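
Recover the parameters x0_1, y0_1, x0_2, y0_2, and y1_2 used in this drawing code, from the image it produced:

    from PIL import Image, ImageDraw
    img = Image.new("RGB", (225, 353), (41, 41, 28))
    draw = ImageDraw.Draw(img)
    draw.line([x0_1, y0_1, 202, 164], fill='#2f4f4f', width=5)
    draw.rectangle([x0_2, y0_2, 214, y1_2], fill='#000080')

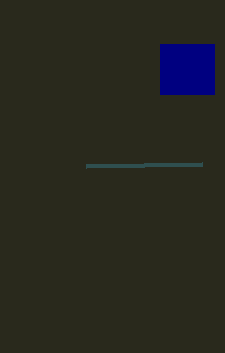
x0_1 = 86; y0_1 = 166; x0_2 = 160; y0_2 = 44; y1_2 = 94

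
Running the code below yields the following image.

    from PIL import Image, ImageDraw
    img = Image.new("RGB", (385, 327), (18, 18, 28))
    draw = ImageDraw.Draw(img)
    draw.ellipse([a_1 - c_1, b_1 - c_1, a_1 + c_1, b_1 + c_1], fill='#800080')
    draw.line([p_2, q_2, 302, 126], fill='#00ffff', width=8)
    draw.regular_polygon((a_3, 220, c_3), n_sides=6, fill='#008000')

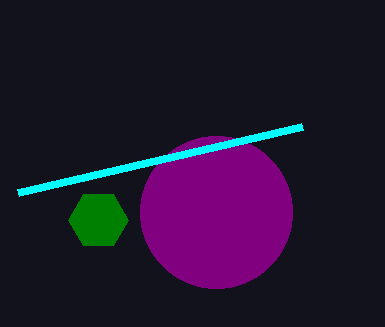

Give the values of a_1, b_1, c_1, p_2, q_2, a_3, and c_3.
a_1 = 216, b_1 = 212, c_1 = 76, p_2 = 18, q_2 = 192, a_3 = 98, c_3 = 30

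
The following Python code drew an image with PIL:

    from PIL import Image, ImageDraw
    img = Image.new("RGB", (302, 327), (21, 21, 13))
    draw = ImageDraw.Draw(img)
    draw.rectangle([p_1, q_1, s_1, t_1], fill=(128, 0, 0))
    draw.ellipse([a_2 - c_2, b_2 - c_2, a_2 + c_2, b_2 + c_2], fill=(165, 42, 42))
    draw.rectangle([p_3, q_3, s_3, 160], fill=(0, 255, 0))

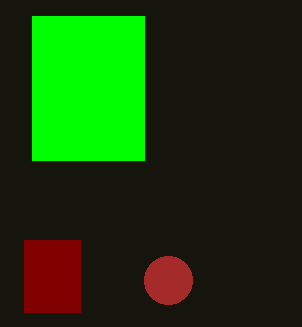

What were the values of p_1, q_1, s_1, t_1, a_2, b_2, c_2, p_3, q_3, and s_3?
p_1 = 24
q_1 = 240
s_1 = 80
t_1 = 312
a_2 = 168
b_2 = 280
c_2 = 24
p_3 = 32
q_3 = 16
s_3 = 144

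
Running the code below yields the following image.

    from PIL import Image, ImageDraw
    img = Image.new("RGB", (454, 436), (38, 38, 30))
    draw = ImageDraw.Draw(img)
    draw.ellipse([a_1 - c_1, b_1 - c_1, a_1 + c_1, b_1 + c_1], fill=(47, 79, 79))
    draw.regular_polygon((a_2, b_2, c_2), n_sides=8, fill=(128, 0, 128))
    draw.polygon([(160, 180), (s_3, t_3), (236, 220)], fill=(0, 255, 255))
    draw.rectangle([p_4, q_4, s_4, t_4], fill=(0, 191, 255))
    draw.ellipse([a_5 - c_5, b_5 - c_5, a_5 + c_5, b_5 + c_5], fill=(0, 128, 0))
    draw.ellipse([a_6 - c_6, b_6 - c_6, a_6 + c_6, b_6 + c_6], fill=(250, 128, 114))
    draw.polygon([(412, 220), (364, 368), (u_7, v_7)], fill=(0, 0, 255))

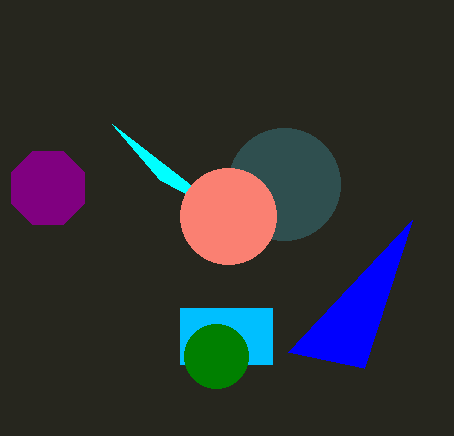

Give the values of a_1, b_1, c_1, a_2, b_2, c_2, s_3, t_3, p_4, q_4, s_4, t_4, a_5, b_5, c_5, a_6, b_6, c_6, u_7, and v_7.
a_1 = 284
b_1 = 184
c_1 = 56
a_2 = 48
b_2 = 188
c_2 = 40
s_3 = 112
t_3 = 124
p_4 = 180
q_4 = 308
s_4 = 272
t_4 = 364
a_5 = 216
b_5 = 356
c_5 = 32
a_6 = 228
b_6 = 216
c_6 = 48
u_7 = 288
v_7 = 352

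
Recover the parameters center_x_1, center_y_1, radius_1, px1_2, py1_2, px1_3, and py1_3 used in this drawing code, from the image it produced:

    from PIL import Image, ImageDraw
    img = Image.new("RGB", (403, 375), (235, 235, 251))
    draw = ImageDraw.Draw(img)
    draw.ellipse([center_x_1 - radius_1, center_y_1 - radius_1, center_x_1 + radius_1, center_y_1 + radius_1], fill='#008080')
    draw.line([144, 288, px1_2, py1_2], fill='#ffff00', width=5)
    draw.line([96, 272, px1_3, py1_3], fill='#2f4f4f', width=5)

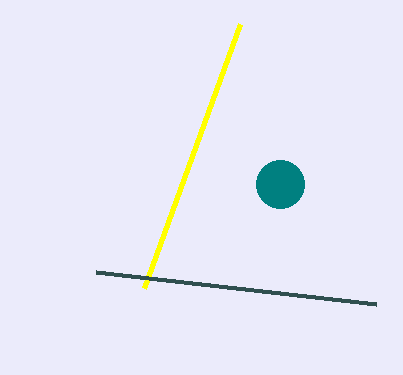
center_x_1 = 280
center_y_1 = 184
radius_1 = 24
px1_2 = 240
py1_2 = 24
px1_3 = 376
py1_3 = 304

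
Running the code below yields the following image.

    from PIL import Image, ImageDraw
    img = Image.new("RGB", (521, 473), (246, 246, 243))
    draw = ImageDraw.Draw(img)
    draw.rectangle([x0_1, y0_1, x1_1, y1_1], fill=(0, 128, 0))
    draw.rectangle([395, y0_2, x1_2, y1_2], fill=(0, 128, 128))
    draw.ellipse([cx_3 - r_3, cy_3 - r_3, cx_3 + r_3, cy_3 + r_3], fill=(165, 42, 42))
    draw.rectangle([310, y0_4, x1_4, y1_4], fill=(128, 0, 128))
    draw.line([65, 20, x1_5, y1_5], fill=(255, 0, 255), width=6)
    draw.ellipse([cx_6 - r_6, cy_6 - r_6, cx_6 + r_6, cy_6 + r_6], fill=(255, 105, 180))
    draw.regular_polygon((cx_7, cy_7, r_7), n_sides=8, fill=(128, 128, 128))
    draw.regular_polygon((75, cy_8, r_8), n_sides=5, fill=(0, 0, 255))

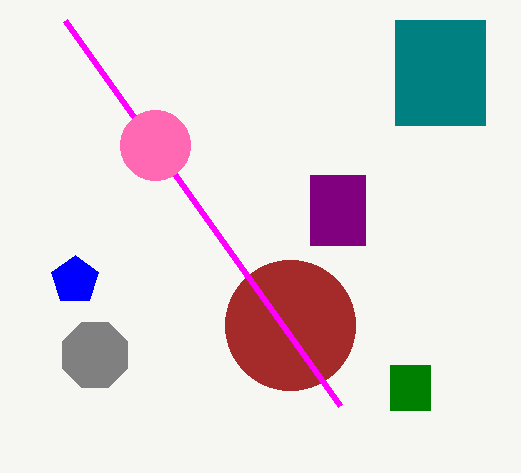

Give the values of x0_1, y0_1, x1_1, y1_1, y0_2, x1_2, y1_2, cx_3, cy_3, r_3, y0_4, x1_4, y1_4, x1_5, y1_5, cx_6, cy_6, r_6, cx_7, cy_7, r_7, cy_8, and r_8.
x0_1 = 390
y0_1 = 365
x1_1 = 430
y1_1 = 410
y0_2 = 20
x1_2 = 485
y1_2 = 125
cx_3 = 290
cy_3 = 325
r_3 = 65
y0_4 = 175
x1_4 = 365
y1_4 = 245
x1_5 = 340
y1_5 = 405
cx_6 = 155
cy_6 = 145
r_6 = 35
cx_7 = 95
cy_7 = 355
r_7 = 35
cy_8 = 280
r_8 = 25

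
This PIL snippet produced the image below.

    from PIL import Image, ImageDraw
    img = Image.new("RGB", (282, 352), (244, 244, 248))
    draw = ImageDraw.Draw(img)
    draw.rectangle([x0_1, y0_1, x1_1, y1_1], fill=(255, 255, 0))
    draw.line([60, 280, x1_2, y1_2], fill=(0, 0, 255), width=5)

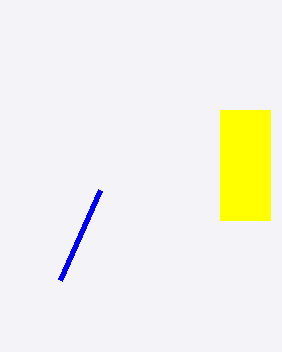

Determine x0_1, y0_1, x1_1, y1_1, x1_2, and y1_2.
x0_1 = 220, y0_1 = 110, x1_1 = 270, y1_1 = 220, x1_2 = 100, y1_2 = 190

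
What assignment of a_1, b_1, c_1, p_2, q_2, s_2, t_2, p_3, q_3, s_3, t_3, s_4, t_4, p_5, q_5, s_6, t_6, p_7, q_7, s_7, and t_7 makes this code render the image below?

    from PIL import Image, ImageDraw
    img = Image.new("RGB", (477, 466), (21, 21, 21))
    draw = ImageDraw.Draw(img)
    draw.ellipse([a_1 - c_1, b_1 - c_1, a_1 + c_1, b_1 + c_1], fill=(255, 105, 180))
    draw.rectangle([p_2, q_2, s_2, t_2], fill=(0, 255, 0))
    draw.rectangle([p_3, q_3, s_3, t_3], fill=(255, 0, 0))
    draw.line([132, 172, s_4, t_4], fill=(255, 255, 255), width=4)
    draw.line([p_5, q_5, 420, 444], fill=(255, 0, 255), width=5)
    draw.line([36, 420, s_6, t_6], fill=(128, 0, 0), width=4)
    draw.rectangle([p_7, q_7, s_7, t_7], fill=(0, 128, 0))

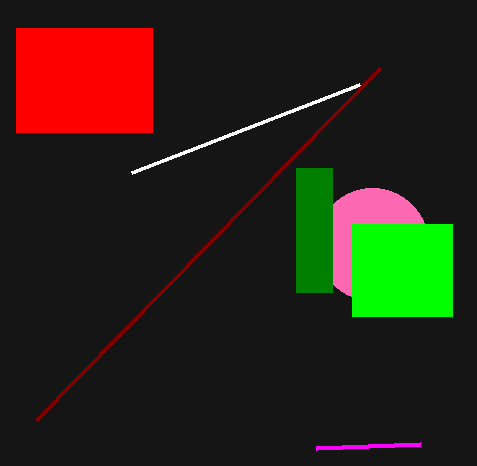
a_1 = 372, b_1 = 244, c_1 = 56, p_2 = 352, q_2 = 224, s_2 = 452, t_2 = 316, p_3 = 16, q_3 = 28, s_3 = 152, t_3 = 132, s_4 = 360, t_4 = 84, p_5 = 316, q_5 = 448, s_6 = 380, t_6 = 68, p_7 = 296, q_7 = 168, s_7 = 332, t_7 = 292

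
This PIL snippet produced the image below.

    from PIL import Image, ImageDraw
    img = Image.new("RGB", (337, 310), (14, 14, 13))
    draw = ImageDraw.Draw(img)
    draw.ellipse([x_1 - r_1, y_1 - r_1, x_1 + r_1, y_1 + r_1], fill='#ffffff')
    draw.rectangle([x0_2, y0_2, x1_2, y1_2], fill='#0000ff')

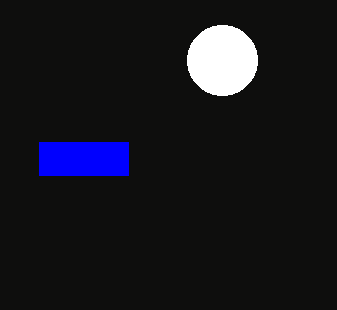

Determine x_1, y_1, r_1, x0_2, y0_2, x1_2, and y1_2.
x_1 = 222, y_1 = 60, r_1 = 35, x0_2 = 39, y0_2 = 142, x1_2 = 128, y1_2 = 175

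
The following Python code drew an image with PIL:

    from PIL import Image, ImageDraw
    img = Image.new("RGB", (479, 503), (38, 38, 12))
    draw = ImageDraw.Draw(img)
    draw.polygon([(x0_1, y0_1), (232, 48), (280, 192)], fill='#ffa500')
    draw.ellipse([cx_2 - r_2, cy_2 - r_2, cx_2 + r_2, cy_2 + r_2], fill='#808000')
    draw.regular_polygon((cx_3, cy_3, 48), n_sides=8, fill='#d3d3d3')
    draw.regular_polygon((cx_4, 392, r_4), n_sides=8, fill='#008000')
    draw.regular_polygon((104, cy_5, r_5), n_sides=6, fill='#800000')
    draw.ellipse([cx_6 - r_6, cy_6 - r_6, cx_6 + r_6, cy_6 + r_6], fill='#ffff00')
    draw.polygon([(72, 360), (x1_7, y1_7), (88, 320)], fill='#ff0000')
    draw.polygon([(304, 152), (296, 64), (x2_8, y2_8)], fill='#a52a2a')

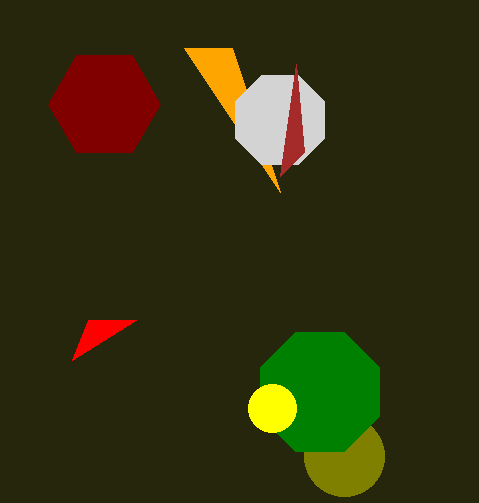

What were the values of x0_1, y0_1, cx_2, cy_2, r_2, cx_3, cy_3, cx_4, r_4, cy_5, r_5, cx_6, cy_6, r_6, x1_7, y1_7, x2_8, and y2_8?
x0_1 = 184; y0_1 = 48; cx_2 = 344; cy_2 = 456; r_2 = 40; cx_3 = 280; cy_3 = 120; cx_4 = 320; r_4 = 64; cy_5 = 104; r_5 = 56; cx_6 = 272; cy_6 = 408; r_6 = 24; x1_7 = 136; y1_7 = 320; x2_8 = 280; y2_8 = 176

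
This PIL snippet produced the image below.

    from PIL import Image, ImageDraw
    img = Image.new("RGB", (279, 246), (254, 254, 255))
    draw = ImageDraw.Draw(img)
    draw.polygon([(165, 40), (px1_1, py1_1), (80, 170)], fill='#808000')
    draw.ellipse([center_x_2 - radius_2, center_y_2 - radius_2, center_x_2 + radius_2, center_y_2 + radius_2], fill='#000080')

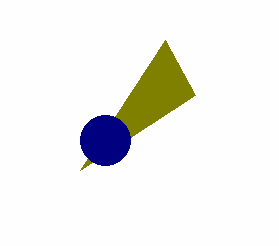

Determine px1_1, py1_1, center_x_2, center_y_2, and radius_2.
px1_1 = 195; py1_1 = 95; center_x_2 = 105; center_y_2 = 140; radius_2 = 25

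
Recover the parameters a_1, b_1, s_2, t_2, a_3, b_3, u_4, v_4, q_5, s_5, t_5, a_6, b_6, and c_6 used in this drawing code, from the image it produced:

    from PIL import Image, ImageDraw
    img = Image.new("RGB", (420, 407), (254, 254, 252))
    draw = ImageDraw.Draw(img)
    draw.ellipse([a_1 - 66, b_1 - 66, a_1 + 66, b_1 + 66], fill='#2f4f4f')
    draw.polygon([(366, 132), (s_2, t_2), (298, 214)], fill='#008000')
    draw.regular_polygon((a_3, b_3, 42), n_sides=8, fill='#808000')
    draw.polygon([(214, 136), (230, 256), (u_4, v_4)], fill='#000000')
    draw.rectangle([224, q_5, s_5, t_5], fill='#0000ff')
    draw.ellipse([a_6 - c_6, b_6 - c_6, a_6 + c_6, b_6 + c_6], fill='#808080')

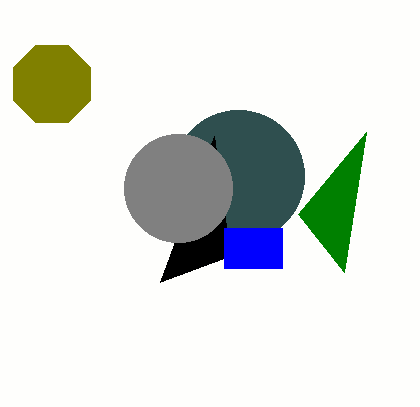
a_1 = 238, b_1 = 176, s_2 = 344, t_2 = 272, a_3 = 52, b_3 = 84, u_4 = 160, v_4 = 282, q_5 = 228, s_5 = 282, t_5 = 268, a_6 = 178, b_6 = 188, c_6 = 54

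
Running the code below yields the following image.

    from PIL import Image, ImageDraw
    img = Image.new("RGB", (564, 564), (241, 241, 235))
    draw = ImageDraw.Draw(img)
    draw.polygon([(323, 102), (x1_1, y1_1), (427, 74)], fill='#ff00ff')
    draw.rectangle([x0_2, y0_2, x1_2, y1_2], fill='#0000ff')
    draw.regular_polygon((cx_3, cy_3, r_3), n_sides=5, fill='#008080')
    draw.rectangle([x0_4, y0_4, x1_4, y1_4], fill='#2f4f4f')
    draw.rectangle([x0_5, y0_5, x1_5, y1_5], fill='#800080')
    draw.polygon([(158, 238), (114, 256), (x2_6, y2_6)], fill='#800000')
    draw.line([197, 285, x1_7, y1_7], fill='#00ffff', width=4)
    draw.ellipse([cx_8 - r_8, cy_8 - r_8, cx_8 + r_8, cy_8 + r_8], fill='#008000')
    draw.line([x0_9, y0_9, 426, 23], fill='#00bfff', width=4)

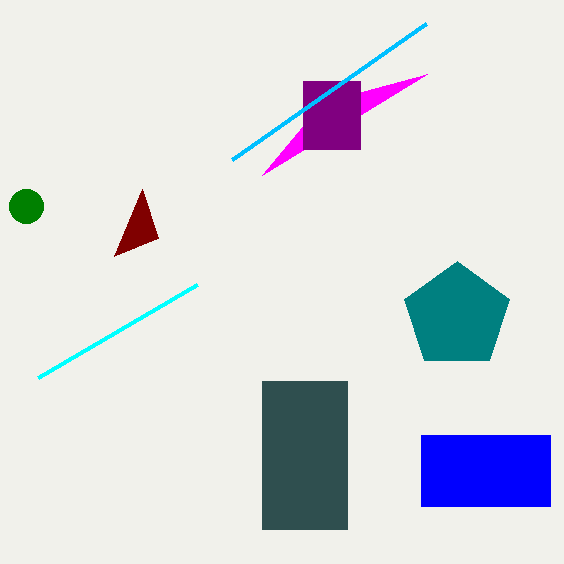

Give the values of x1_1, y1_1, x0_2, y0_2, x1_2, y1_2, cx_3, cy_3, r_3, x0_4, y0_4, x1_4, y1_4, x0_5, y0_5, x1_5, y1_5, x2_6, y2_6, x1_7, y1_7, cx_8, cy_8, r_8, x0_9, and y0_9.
x1_1 = 262; y1_1 = 175; x0_2 = 421; y0_2 = 435; x1_2 = 550; y1_2 = 506; cx_3 = 457; cy_3 = 316; r_3 = 55; x0_4 = 262; y0_4 = 381; x1_4 = 347; y1_4 = 529; x0_5 = 303; y0_5 = 81; x1_5 = 360; y1_5 = 149; x2_6 = 142; y2_6 = 189; x1_7 = 38; y1_7 = 378; cx_8 = 26; cy_8 = 206; r_8 = 17; x0_9 = 232; y0_9 = 159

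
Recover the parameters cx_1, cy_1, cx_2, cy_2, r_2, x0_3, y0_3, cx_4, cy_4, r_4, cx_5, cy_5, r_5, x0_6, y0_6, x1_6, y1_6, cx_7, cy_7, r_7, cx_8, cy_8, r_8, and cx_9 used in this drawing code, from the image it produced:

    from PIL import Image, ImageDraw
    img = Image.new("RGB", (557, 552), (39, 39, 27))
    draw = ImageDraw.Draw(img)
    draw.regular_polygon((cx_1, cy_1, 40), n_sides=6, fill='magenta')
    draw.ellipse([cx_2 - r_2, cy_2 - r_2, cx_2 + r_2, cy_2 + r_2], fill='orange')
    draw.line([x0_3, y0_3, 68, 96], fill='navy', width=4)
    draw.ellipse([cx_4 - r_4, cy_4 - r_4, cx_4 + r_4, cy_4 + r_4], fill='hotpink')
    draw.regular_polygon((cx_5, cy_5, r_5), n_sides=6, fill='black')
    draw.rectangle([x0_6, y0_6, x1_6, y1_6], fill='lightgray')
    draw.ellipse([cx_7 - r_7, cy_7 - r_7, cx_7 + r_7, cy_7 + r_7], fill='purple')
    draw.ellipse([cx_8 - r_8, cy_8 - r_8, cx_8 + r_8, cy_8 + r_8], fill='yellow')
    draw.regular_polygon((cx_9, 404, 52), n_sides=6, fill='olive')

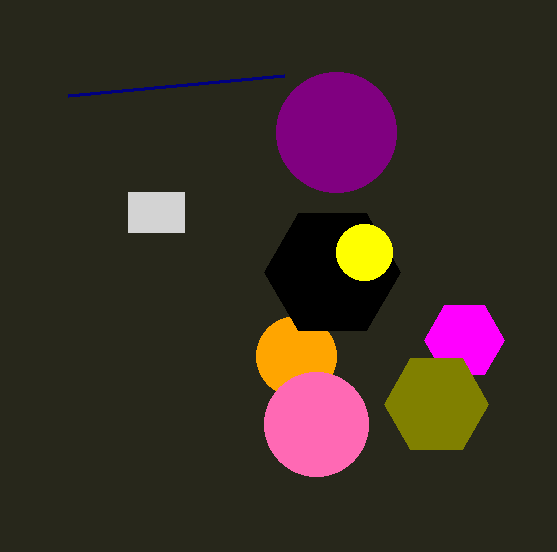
cx_1 = 464; cy_1 = 340; cx_2 = 296; cy_2 = 356; r_2 = 40; x0_3 = 284; y0_3 = 76; cx_4 = 316; cy_4 = 424; r_4 = 52; cx_5 = 332; cy_5 = 272; r_5 = 68; x0_6 = 128; y0_6 = 192; x1_6 = 184; y1_6 = 232; cx_7 = 336; cy_7 = 132; r_7 = 60; cx_8 = 364; cy_8 = 252; r_8 = 28; cx_9 = 436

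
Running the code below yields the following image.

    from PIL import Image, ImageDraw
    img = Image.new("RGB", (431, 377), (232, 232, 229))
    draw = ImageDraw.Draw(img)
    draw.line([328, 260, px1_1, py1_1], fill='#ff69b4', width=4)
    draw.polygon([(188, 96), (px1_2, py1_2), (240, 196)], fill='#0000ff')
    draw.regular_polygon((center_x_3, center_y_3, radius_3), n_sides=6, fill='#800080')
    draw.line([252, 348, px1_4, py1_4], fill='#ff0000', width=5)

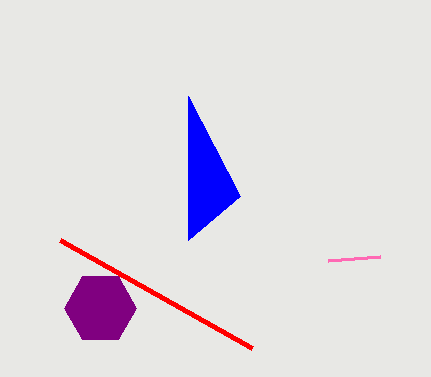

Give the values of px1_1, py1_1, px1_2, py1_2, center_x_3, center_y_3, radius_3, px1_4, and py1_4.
px1_1 = 380; py1_1 = 256; px1_2 = 188; py1_2 = 240; center_x_3 = 100; center_y_3 = 308; radius_3 = 36; px1_4 = 60; py1_4 = 240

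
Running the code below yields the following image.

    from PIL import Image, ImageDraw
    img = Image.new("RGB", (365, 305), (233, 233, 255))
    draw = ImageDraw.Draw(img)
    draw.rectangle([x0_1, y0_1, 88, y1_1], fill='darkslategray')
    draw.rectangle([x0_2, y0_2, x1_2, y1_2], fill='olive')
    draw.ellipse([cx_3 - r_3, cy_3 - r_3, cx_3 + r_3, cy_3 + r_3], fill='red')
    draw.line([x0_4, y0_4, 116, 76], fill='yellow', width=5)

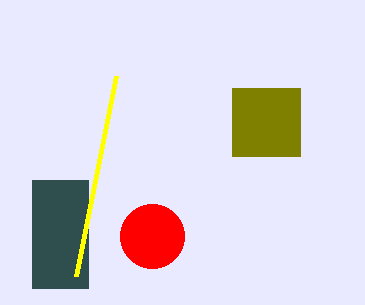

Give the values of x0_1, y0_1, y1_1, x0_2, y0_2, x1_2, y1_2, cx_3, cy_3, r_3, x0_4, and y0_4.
x0_1 = 32; y0_1 = 180; y1_1 = 288; x0_2 = 232; y0_2 = 88; x1_2 = 300; y1_2 = 156; cx_3 = 152; cy_3 = 236; r_3 = 32; x0_4 = 76; y0_4 = 276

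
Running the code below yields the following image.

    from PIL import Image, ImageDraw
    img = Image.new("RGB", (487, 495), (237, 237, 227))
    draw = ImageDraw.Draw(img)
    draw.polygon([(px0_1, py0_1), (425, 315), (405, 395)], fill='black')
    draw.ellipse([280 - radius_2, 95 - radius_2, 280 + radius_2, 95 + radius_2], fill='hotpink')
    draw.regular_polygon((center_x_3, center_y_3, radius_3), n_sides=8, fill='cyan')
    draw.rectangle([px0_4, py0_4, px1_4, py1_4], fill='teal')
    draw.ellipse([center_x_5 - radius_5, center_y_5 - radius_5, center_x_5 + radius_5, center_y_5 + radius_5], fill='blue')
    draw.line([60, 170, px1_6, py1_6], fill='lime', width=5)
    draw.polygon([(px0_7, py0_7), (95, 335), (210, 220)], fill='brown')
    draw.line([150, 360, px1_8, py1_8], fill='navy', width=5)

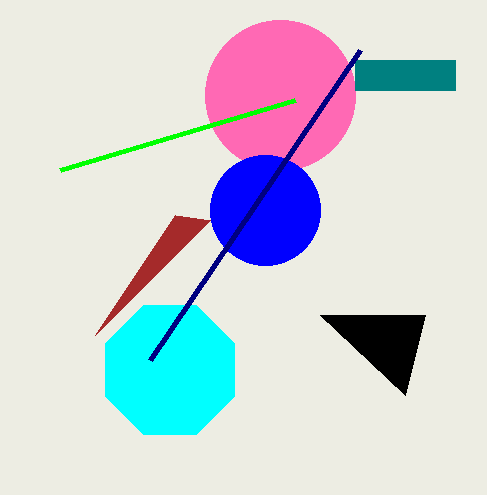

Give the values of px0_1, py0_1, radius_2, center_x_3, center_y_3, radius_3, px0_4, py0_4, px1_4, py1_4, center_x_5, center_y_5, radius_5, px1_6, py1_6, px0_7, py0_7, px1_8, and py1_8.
px0_1 = 320
py0_1 = 315
radius_2 = 75
center_x_3 = 170
center_y_3 = 370
radius_3 = 70
px0_4 = 355
py0_4 = 60
px1_4 = 455
py1_4 = 90
center_x_5 = 265
center_y_5 = 210
radius_5 = 55
px1_6 = 295
py1_6 = 100
px0_7 = 175
py0_7 = 215
px1_8 = 360
py1_8 = 50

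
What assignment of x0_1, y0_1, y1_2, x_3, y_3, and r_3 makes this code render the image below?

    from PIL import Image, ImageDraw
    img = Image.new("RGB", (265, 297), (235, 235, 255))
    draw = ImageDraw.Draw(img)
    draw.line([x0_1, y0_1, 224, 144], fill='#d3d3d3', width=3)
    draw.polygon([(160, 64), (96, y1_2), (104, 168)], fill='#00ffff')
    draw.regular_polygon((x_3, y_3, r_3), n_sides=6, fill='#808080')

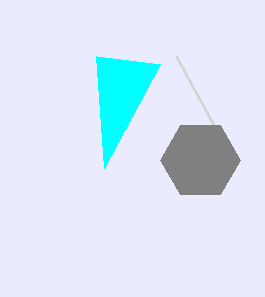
x0_1 = 176; y0_1 = 56; y1_2 = 56; x_3 = 200; y_3 = 160; r_3 = 40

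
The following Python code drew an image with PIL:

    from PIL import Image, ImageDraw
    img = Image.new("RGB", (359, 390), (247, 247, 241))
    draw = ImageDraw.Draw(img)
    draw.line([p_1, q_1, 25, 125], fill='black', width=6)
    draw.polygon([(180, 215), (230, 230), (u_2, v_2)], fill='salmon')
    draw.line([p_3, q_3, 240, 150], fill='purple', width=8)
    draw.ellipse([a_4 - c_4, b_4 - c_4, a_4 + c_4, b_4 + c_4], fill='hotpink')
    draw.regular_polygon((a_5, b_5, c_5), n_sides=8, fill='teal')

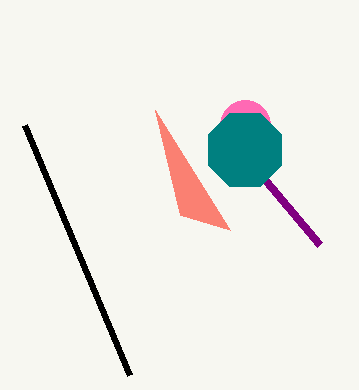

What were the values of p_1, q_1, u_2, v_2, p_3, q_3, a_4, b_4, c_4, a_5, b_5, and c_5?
p_1 = 130; q_1 = 375; u_2 = 155; v_2 = 110; p_3 = 320; q_3 = 245; a_4 = 245; b_4 = 125; c_4 = 25; a_5 = 245; b_5 = 150; c_5 = 40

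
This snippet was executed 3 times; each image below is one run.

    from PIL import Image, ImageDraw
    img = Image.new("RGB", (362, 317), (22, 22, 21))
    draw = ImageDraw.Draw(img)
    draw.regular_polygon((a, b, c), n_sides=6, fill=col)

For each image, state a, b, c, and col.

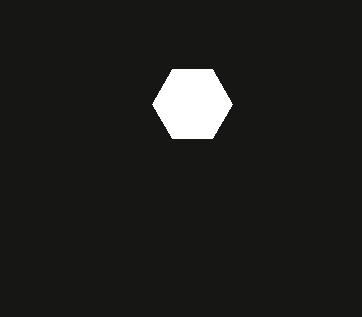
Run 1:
a = 192; b = 104; c = 40; col = 'white'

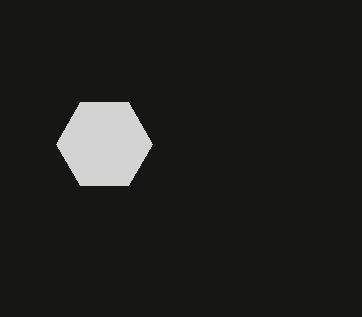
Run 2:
a = 104
b = 144
c = 48
col = 'lightgray'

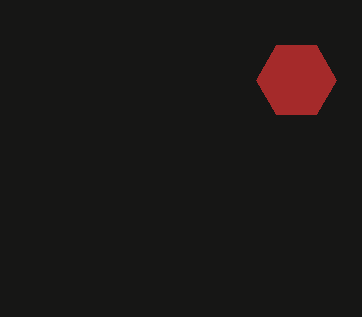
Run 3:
a = 296; b = 80; c = 40; col = 'brown'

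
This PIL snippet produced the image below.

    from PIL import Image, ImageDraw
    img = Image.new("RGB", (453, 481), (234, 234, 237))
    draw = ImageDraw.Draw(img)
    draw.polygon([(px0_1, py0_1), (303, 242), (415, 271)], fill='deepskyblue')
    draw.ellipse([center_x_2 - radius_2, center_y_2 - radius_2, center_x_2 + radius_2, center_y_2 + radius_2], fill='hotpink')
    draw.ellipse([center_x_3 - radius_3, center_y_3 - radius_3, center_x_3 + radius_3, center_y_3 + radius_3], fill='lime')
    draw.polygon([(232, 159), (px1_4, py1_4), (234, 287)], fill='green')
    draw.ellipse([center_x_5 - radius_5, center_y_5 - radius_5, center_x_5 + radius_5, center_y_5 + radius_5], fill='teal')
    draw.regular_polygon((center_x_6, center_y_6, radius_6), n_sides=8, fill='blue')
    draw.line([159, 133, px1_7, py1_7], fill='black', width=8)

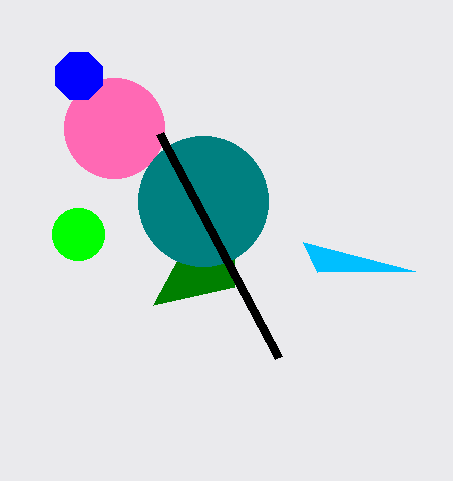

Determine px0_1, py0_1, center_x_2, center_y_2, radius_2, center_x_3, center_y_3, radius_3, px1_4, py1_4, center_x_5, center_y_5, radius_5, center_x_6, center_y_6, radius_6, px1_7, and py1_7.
px0_1 = 317; py0_1 = 272; center_x_2 = 114; center_y_2 = 128; radius_2 = 50; center_x_3 = 78; center_y_3 = 234; radius_3 = 26; px1_4 = 153; py1_4 = 305; center_x_5 = 203; center_y_5 = 201; radius_5 = 65; center_x_6 = 79; center_y_6 = 76; radius_6 = 25; px1_7 = 278; py1_7 = 357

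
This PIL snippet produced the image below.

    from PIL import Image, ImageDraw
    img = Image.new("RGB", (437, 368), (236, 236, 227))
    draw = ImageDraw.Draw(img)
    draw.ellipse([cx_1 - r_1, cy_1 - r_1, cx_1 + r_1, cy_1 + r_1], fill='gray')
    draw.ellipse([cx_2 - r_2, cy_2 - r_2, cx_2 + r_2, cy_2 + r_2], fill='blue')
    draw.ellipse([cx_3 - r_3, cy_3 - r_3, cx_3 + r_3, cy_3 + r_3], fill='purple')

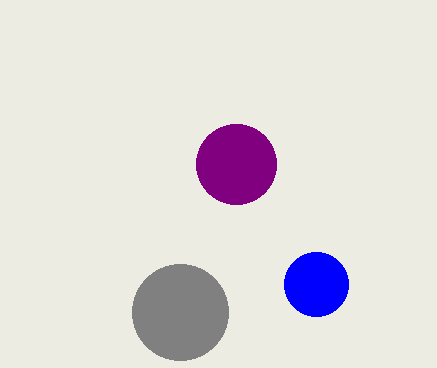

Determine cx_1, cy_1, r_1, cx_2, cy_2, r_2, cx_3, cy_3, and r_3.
cx_1 = 180, cy_1 = 312, r_1 = 48, cx_2 = 316, cy_2 = 284, r_2 = 32, cx_3 = 236, cy_3 = 164, r_3 = 40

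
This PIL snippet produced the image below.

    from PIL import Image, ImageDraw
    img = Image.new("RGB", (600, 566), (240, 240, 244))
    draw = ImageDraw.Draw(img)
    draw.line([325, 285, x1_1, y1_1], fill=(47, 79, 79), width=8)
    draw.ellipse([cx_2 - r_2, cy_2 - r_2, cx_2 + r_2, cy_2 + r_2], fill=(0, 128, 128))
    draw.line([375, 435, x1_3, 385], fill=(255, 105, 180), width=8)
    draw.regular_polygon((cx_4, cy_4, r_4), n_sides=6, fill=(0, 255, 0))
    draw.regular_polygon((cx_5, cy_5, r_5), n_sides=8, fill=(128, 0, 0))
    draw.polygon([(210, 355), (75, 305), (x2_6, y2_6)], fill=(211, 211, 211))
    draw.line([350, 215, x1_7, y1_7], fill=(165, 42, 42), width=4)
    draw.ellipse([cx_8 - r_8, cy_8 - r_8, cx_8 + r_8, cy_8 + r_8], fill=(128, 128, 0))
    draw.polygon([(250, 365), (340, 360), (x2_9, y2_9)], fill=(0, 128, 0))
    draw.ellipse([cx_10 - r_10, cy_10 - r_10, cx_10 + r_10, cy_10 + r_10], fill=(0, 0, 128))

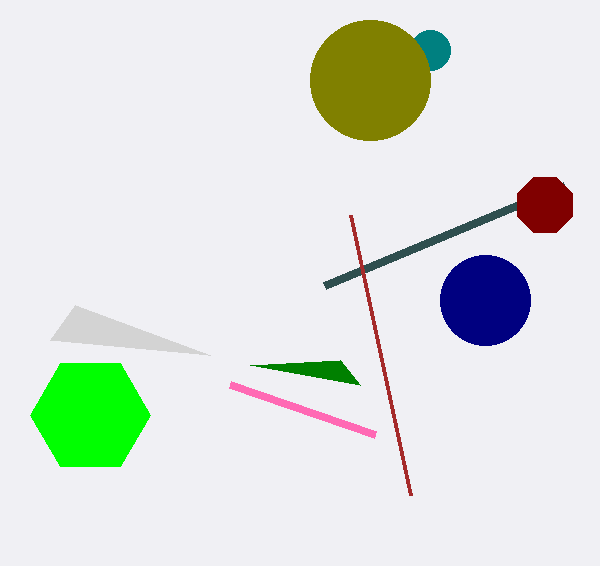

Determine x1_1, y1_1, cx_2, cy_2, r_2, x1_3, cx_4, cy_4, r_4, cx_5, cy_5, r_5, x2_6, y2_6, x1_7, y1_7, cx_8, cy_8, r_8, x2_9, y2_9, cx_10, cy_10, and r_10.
x1_1 = 565
y1_1 = 185
cx_2 = 430
cy_2 = 50
r_2 = 20
x1_3 = 230
cx_4 = 90
cy_4 = 415
r_4 = 60
cx_5 = 545
cy_5 = 205
r_5 = 30
x2_6 = 50
y2_6 = 340
x1_7 = 410
y1_7 = 495
cx_8 = 370
cy_8 = 80
r_8 = 60
x2_9 = 360
y2_9 = 385
cx_10 = 485
cy_10 = 300
r_10 = 45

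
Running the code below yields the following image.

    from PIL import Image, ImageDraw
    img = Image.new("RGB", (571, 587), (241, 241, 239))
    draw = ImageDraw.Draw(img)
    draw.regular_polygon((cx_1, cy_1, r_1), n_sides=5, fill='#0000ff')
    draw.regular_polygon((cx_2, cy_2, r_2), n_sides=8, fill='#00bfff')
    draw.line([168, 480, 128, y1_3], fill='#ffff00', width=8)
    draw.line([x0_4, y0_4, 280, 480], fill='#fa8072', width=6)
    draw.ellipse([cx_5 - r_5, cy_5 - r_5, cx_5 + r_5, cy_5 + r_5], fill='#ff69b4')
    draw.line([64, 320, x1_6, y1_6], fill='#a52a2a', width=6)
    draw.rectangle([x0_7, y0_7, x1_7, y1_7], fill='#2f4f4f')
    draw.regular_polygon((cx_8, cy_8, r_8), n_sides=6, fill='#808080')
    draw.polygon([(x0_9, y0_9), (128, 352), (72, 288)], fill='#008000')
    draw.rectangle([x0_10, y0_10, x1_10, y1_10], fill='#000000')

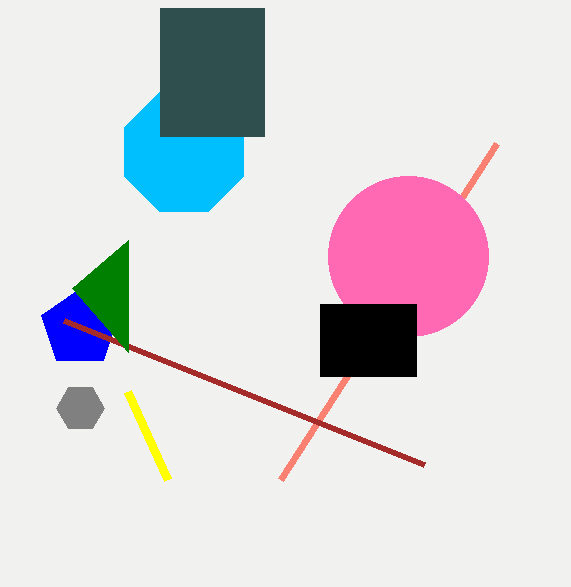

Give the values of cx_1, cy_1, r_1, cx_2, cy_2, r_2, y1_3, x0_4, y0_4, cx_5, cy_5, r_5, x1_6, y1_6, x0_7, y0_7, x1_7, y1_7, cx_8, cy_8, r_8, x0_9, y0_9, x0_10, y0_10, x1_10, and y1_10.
cx_1 = 80, cy_1 = 328, r_1 = 40, cx_2 = 184, cy_2 = 152, r_2 = 64, y1_3 = 392, x0_4 = 496, y0_4 = 144, cx_5 = 408, cy_5 = 256, r_5 = 80, x1_6 = 424, y1_6 = 464, x0_7 = 160, y0_7 = 8, x1_7 = 264, y1_7 = 136, cx_8 = 80, cy_8 = 408, r_8 = 24, x0_9 = 128, y0_9 = 240, x0_10 = 320, y0_10 = 304, x1_10 = 416, y1_10 = 376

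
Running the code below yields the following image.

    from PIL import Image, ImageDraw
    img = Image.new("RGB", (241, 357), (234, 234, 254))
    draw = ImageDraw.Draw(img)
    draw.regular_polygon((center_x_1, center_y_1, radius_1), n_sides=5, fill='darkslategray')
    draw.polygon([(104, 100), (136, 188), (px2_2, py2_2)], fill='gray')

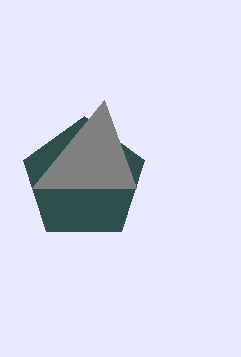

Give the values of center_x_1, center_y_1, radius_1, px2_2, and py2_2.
center_x_1 = 84
center_y_1 = 180
radius_1 = 64
px2_2 = 32
py2_2 = 188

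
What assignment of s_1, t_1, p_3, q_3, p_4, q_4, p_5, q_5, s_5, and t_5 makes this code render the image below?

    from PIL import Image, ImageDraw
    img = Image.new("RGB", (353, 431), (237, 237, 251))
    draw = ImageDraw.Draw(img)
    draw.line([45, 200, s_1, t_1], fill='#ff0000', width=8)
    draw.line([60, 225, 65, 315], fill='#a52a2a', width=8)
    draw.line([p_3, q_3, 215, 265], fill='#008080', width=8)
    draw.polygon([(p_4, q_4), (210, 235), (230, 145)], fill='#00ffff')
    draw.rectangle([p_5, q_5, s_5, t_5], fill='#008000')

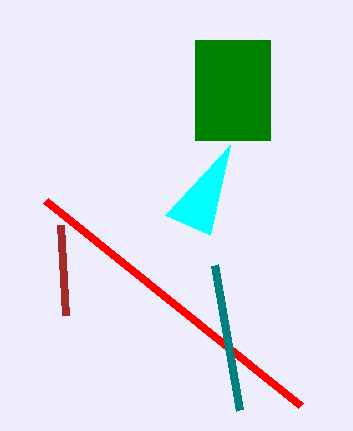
s_1 = 300
t_1 = 405
p_3 = 240
q_3 = 410
p_4 = 165
q_4 = 215
p_5 = 195
q_5 = 40
s_5 = 270
t_5 = 140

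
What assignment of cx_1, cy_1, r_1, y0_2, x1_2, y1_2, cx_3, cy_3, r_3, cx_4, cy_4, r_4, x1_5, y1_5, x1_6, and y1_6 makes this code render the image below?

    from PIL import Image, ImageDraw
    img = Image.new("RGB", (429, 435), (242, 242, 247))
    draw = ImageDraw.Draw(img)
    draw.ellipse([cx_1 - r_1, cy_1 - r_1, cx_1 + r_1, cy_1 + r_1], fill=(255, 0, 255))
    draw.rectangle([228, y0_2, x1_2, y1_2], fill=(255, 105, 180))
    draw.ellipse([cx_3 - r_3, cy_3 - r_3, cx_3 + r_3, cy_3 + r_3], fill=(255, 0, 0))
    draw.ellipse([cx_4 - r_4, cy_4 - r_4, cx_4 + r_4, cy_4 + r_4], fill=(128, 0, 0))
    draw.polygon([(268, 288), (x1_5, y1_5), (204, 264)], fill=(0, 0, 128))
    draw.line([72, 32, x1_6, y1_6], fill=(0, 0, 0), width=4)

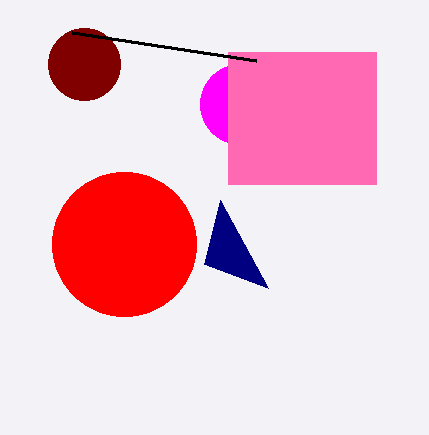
cx_1 = 240; cy_1 = 104; r_1 = 40; y0_2 = 52; x1_2 = 376; y1_2 = 184; cx_3 = 124; cy_3 = 244; r_3 = 72; cx_4 = 84; cy_4 = 64; r_4 = 36; x1_5 = 220; y1_5 = 200; x1_6 = 256; y1_6 = 60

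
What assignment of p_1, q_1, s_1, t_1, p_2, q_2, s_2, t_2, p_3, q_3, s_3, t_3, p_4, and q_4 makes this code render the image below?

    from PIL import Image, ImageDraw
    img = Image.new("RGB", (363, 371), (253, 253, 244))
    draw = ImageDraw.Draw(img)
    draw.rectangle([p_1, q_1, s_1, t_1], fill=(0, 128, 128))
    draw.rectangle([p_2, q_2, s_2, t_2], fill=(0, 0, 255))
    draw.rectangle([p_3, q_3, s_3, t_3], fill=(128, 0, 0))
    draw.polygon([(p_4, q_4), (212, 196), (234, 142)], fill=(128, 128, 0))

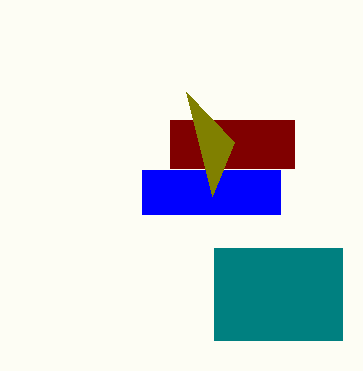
p_1 = 214; q_1 = 248; s_1 = 342; t_1 = 340; p_2 = 142; q_2 = 170; s_2 = 280; t_2 = 214; p_3 = 170; q_3 = 120; s_3 = 294; t_3 = 168; p_4 = 186; q_4 = 92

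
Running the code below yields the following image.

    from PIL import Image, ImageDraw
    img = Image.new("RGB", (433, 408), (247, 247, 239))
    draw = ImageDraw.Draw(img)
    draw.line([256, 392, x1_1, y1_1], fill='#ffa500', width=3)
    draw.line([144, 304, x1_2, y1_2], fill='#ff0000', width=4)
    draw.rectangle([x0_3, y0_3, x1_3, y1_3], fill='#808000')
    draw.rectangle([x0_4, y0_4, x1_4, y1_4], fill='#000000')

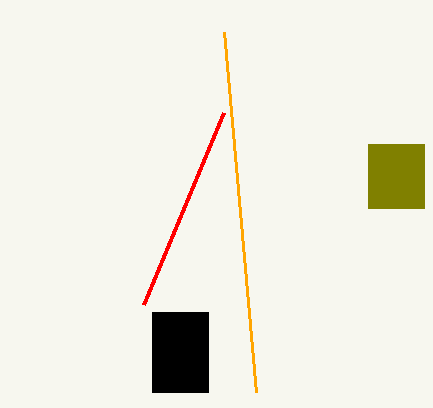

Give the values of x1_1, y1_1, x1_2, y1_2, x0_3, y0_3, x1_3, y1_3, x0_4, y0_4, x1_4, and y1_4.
x1_1 = 224; y1_1 = 32; x1_2 = 224; y1_2 = 112; x0_3 = 368; y0_3 = 144; x1_3 = 424; y1_3 = 208; x0_4 = 152; y0_4 = 312; x1_4 = 208; y1_4 = 392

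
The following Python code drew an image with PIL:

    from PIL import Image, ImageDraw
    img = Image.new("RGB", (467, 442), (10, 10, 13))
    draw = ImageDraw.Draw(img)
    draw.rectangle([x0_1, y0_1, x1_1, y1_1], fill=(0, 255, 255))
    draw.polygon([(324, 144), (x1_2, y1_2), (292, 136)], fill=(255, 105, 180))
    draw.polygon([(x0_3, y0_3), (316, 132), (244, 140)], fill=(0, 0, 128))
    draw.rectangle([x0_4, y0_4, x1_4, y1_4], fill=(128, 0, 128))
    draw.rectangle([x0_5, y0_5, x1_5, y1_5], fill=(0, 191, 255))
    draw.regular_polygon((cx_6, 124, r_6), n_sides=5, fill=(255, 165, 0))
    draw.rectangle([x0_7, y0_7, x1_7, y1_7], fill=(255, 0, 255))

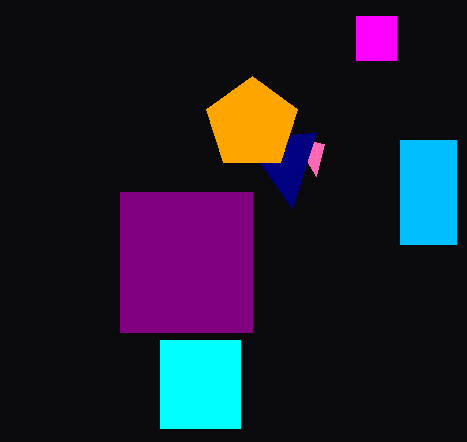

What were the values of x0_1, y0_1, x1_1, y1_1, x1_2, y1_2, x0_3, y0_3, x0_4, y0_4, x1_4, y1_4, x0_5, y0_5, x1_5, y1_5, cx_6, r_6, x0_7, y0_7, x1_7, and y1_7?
x0_1 = 160
y0_1 = 340
x1_1 = 240
y1_1 = 428
x1_2 = 316
y1_2 = 176
x0_3 = 292
y0_3 = 208
x0_4 = 120
y0_4 = 192
x1_4 = 252
y1_4 = 332
x0_5 = 400
y0_5 = 140
x1_5 = 456
y1_5 = 244
cx_6 = 252
r_6 = 48
x0_7 = 356
y0_7 = 16
x1_7 = 396
y1_7 = 60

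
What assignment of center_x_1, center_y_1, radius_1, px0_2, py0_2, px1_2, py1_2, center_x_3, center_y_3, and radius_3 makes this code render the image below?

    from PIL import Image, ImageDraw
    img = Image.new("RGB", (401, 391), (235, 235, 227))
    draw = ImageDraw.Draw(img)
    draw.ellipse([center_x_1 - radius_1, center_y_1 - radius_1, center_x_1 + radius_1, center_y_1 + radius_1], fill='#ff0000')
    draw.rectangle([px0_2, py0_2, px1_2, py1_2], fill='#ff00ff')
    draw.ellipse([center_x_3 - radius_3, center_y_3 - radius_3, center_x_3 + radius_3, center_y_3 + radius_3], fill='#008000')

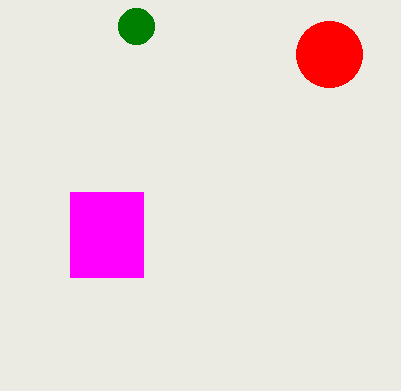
center_x_1 = 329, center_y_1 = 54, radius_1 = 33, px0_2 = 70, py0_2 = 192, px1_2 = 143, py1_2 = 277, center_x_3 = 136, center_y_3 = 26, radius_3 = 18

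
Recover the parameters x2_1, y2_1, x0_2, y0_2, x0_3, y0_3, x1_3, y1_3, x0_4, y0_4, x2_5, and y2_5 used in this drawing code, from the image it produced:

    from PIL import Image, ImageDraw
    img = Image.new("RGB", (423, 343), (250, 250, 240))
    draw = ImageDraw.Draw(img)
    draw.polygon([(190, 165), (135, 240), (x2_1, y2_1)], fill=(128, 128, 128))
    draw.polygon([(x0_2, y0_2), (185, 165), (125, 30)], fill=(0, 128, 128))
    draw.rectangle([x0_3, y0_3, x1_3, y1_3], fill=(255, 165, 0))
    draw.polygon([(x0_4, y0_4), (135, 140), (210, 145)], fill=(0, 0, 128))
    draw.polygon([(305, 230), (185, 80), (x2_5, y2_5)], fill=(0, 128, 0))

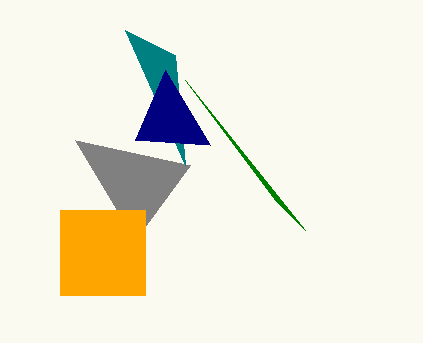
x2_1 = 75; y2_1 = 140; x0_2 = 175; y0_2 = 55; x0_3 = 60; y0_3 = 210; x1_3 = 145; y1_3 = 295; x0_4 = 165; y0_4 = 70; x2_5 = 275; y2_5 = 200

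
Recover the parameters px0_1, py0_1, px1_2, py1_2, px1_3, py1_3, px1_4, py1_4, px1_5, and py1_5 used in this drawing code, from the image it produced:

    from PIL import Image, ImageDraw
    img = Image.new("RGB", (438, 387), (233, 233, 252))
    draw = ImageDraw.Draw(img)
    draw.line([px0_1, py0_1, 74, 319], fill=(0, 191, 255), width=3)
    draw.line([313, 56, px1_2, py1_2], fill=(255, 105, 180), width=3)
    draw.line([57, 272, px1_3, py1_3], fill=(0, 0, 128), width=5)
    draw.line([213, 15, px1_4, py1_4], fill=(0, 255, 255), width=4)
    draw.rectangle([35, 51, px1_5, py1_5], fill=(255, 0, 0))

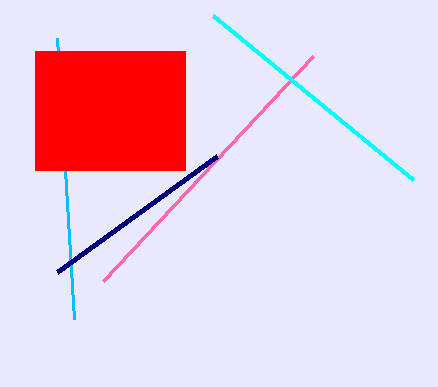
px0_1 = 57, py0_1 = 38, px1_2 = 103, py1_2 = 281, px1_3 = 217, py1_3 = 156, px1_4 = 413, py1_4 = 179, px1_5 = 185, py1_5 = 170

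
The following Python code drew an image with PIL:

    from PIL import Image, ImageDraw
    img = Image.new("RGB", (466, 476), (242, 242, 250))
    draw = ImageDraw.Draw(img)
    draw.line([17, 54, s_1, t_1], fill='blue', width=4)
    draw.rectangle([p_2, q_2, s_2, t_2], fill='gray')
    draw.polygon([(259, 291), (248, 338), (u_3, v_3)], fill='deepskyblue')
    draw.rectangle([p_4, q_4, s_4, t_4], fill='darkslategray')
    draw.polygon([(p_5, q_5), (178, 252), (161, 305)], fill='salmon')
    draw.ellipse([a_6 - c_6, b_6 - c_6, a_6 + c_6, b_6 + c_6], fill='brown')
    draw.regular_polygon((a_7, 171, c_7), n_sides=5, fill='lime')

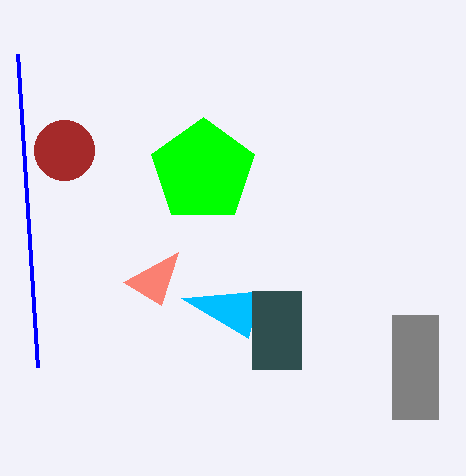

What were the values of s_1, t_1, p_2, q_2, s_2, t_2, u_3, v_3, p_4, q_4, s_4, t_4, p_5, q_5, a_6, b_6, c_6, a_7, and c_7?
s_1 = 37; t_1 = 367; p_2 = 392; q_2 = 315; s_2 = 438; t_2 = 419; u_3 = 181; v_3 = 298; p_4 = 252; q_4 = 291; s_4 = 301; t_4 = 369; p_5 = 123; q_5 = 282; a_6 = 64; b_6 = 150; c_6 = 30; a_7 = 203; c_7 = 54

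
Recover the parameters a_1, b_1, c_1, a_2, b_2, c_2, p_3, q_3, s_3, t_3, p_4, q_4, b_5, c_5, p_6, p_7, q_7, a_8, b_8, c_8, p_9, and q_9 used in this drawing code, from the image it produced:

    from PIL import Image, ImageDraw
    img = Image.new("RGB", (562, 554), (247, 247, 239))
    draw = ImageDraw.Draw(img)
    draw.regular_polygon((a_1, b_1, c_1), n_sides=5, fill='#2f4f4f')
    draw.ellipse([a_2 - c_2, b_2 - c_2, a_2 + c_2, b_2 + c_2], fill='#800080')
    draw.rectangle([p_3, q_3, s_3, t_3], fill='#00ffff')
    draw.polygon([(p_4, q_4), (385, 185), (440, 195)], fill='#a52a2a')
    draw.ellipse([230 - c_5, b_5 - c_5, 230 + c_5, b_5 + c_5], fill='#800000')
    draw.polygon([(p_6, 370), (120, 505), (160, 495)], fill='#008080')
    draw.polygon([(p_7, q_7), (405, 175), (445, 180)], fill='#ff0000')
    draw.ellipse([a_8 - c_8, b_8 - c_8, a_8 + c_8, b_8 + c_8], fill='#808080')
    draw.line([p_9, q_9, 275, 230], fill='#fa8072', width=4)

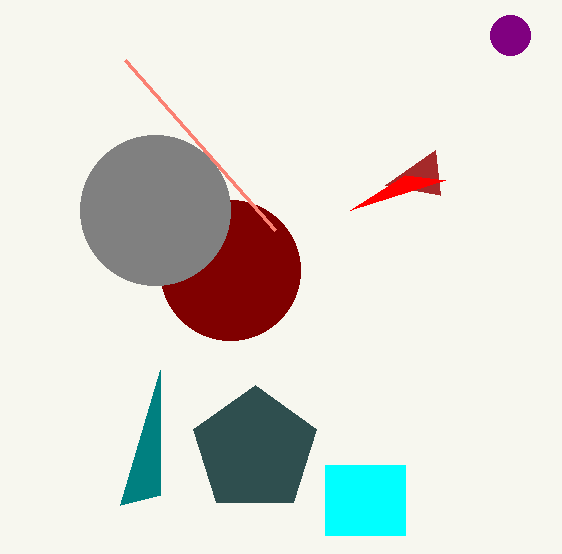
a_1 = 255; b_1 = 450; c_1 = 65; a_2 = 510; b_2 = 35; c_2 = 20; p_3 = 325; q_3 = 465; s_3 = 405; t_3 = 535; p_4 = 435; q_4 = 150; b_5 = 270; c_5 = 70; p_6 = 160; p_7 = 350; q_7 = 210; a_8 = 155; b_8 = 210; c_8 = 75; p_9 = 125; q_9 = 60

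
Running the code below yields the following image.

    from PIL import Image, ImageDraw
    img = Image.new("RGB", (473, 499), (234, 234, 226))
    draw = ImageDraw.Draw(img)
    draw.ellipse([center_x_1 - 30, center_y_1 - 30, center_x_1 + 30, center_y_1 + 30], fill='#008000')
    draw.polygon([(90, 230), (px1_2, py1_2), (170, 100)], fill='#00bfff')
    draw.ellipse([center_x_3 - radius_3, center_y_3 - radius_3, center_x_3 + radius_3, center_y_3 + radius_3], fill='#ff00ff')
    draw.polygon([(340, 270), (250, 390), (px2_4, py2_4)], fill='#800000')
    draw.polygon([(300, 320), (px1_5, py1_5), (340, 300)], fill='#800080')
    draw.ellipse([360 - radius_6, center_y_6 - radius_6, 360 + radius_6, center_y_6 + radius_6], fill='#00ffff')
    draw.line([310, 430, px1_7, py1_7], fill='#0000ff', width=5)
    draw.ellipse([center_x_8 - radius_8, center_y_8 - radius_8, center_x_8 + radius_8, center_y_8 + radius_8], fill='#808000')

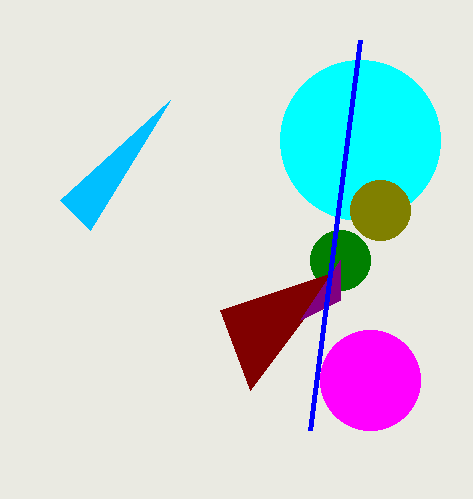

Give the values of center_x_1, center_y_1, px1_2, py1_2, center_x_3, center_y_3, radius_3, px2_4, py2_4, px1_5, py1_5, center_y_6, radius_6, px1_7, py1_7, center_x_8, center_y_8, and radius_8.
center_x_1 = 340
center_y_1 = 260
px1_2 = 60
py1_2 = 200
center_x_3 = 370
center_y_3 = 380
radius_3 = 50
px2_4 = 220
py2_4 = 310
px1_5 = 340
py1_5 = 260
center_y_6 = 140
radius_6 = 80
px1_7 = 360
py1_7 = 40
center_x_8 = 380
center_y_8 = 210
radius_8 = 30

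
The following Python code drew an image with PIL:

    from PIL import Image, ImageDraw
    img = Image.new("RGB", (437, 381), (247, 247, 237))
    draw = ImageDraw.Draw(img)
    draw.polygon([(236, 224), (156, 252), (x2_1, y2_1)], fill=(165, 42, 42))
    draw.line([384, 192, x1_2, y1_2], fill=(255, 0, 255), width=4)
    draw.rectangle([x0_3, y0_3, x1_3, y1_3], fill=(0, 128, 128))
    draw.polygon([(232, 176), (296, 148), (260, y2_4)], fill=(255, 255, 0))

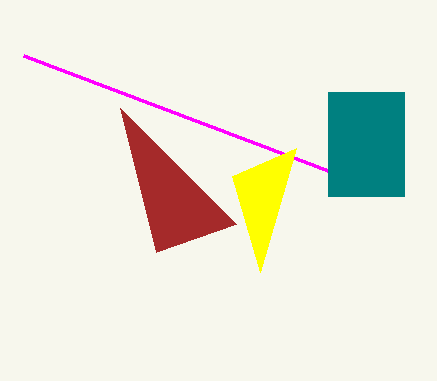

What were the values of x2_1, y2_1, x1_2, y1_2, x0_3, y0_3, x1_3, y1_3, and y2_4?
x2_1 = 120
y2_1 = 108
x1_2 = 24
y1_2 = 56
x0_3 = 328
y0_3 = 92
x1_3 = 404
y1_3 = 196
y2_4 = 272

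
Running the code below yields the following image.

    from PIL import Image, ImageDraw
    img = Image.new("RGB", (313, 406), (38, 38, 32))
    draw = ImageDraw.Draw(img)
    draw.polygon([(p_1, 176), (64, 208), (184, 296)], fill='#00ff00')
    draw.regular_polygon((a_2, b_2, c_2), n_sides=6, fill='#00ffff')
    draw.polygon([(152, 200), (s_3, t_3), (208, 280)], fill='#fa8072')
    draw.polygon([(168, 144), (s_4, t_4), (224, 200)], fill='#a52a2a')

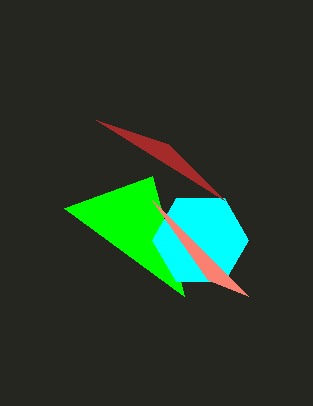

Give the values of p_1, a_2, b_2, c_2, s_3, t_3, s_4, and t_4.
p_1 = 152
a_2 = 200
b_2 = 240
c_2 = 48
s_3 = 248
t_3 = 296
s_4 = 96
t_4 = 120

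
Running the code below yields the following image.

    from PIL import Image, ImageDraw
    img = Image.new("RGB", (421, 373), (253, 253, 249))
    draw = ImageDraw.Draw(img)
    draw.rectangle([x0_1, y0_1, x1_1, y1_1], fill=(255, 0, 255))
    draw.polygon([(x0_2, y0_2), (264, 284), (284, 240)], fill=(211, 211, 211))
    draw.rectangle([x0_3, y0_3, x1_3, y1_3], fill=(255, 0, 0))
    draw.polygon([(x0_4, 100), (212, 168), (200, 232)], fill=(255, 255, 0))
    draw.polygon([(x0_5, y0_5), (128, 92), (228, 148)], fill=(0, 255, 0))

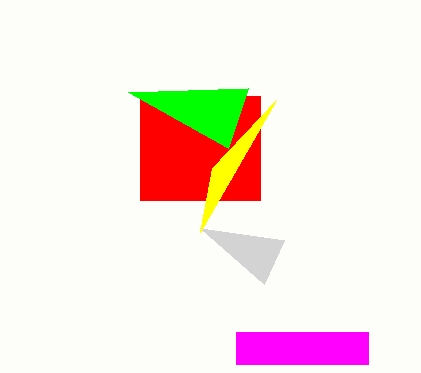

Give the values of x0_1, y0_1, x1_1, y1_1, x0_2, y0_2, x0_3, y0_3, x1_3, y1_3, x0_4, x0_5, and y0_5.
x0_1 = 236; y0_1 = 332; x1_1 = 368; y1_1 = 364; x0_2 = 200; y0_2 = 228; x0_3 = 140; y0_3 = 96; x1_3 = 260; y1_3 = 200; x0_4 = 276; x0_5 = 248; y0_5 = 88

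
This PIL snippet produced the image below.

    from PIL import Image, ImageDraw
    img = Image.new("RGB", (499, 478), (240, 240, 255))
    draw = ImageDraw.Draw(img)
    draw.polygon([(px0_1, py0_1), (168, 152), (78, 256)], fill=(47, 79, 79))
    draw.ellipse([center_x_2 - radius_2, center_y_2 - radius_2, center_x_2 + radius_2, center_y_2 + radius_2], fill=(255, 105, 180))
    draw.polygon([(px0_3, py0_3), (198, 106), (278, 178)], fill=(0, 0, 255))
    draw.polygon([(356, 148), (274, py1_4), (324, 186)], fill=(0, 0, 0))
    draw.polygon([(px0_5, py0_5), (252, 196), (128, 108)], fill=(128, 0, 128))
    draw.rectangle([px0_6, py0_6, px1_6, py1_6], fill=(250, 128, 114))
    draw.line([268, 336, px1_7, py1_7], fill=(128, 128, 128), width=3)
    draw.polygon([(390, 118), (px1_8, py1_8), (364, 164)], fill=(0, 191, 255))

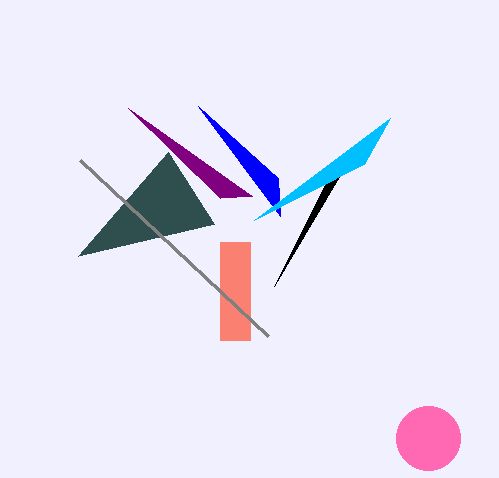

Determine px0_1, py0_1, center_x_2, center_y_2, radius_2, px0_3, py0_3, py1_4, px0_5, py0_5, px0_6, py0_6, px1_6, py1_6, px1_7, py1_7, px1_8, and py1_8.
px0_1 = 214, py0_1 = 224, center_x_2 = 428, center_y_2 = 438, radius_2 = 32, px0_3 = 280, py0_3 = 216, py1_4 = 286, px0_5 = 220, py0_5 = 198, px0_6 = 220, py0_6 = 242, px1_6 = 250, py1_6 = 340, px1_7 = 80, py1_7 = 160, px1_8 = 254, py1_8 = 220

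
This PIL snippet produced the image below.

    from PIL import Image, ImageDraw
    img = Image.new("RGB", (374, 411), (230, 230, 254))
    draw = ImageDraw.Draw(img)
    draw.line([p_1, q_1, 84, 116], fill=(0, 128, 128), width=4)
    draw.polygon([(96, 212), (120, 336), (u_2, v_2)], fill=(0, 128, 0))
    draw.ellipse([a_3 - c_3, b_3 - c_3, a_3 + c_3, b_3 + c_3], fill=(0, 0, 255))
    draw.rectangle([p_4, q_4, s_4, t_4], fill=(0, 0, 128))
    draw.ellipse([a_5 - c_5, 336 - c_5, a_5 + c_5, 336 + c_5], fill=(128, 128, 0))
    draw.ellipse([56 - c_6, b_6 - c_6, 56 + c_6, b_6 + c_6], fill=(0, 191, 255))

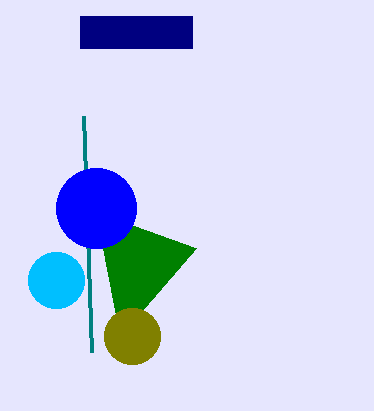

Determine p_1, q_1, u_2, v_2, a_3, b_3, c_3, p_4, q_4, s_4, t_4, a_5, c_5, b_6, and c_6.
p_1 = 92, q_1 = 352, u_2 = 196, v_2 = 248, a_3 = 96, b_3 = 208, c_3 = 40, p_4 = 80, q_4 = 16, s_4 = 192, t_4 = 48, a_5 = 132, c_5 = 28, b_6 = 280, c_6 = 28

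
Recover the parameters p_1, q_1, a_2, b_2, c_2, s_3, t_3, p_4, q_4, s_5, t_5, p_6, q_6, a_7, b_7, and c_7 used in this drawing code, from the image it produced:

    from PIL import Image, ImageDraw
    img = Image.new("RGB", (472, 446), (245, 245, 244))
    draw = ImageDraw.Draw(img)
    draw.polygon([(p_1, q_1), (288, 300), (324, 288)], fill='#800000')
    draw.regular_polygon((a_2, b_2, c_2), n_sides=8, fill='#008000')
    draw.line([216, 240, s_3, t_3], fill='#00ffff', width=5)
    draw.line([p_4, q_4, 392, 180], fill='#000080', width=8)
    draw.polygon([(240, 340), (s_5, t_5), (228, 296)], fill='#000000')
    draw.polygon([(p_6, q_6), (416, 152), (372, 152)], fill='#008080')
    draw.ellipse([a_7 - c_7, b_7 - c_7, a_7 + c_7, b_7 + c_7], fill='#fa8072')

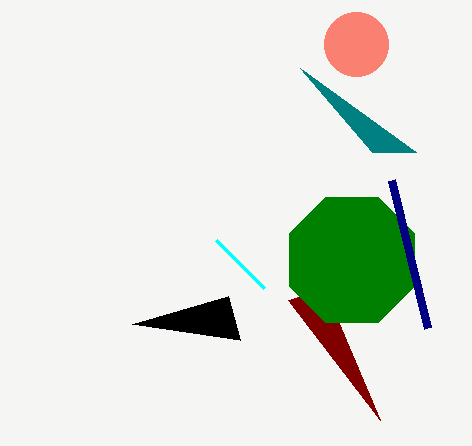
p_1 = 380; q_1 = 420; a_2 = 352; b_2 = 260; c_2 = 68; s_3 = 264; t_3 = 288; p_4 = 428; q_4 = 328; s_5 = 132; t_5 = 324; p_6 = 300; q_6 = 68; a_7 = 356; b_7 = 44; c_7 = 32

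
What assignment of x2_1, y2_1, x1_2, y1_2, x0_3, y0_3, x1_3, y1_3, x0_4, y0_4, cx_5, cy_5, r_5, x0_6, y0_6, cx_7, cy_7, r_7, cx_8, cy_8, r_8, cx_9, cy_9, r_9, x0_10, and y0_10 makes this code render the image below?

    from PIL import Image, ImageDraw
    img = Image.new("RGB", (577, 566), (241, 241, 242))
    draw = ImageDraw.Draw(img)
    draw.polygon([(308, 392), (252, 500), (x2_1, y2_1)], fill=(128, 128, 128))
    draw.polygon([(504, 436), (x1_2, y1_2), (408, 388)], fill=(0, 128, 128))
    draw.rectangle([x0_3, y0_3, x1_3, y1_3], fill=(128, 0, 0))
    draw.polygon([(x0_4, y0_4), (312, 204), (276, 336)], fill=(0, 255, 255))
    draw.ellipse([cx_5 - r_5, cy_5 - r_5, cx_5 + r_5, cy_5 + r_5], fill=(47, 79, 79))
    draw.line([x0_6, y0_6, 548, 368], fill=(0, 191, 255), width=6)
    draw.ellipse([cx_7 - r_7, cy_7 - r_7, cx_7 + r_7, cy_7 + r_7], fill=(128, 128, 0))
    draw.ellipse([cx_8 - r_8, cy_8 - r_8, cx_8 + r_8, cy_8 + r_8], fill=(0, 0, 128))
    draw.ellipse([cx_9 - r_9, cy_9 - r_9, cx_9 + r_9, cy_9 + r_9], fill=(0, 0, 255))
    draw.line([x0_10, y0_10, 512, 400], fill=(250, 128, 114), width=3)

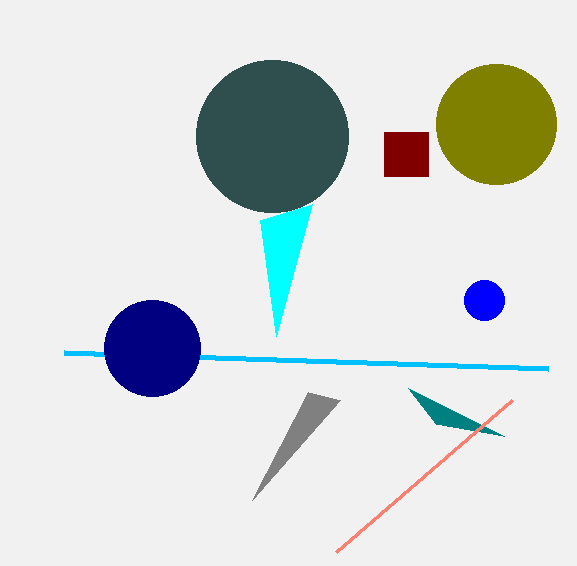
x2_1 = 340; y2_1 = 400; x1_2 = 436; y1_2 = 424; x0_3 = 384; y0_3 = 132; x1_3 = 428; y1_3 = 176; x0_4 = 260; y0_4 = 220; cx_5 = 272; cy_5 = 136; r_5 = 76; x0_6 = 64; y0_6 = 352; cx_7 = 496; cy_7 = 124; r_7 = 60; cx_8 = 152; cy_8 = 348; r_8 = 48; cx_9 = 484; cy_9 = 300; r_9 = 20; x0_10 = 336; y0_10 = 552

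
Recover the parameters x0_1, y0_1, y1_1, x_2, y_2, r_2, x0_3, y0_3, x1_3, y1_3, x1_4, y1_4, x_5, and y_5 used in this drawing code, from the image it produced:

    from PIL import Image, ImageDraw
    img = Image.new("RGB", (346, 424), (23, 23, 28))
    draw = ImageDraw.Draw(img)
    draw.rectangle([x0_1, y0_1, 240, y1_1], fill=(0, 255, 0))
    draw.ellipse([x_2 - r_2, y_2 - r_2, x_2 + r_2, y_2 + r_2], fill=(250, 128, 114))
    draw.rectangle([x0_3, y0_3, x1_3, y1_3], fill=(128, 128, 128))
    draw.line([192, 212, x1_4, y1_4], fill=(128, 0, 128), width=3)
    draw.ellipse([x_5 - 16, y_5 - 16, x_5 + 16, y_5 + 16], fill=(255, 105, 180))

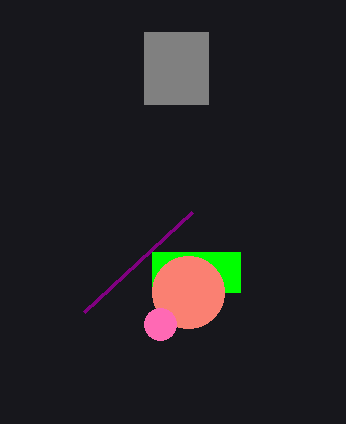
x0_1 = 152, y0_1 = 252, y1_1 = 292, x_2 = 188, y_2 = 292, r_2 = 36, x0_3 = 144, y0_3 = 32, x1_3 = 208, y1_3 = 104, x1_4 = 84, y1_4 = 312, x_5 = 160, y_5 = 324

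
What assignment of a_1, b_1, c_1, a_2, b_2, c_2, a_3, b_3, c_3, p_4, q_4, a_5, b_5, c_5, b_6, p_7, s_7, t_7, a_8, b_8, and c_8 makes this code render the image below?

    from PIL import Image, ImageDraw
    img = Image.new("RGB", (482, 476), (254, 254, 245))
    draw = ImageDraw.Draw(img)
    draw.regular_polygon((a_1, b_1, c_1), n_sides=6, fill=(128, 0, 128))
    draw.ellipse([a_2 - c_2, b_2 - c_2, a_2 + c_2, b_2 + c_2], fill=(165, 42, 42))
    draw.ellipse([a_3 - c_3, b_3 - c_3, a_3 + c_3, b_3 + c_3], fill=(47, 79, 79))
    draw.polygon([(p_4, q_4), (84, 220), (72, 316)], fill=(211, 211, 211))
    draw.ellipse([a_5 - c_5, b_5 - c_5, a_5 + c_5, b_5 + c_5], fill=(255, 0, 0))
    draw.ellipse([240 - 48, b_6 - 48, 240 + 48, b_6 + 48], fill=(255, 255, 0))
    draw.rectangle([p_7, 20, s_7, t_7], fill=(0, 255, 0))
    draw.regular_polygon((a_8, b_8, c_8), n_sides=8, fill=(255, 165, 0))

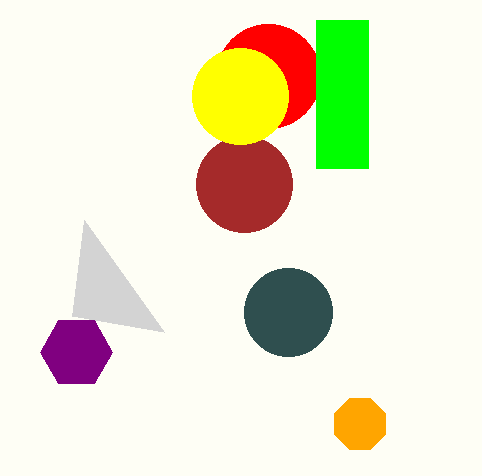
a_1 = 76
b_1 = 352
c_1 = 36
a_2 = 244
b_2 = 184
c_2 = 48
a_3 = 288
b_3 = 312
c_3 = 44
p_4 = 164
q_4 = 332
a_5 = 268
b_5 = 76
c_5 = 52
b_6 = 96
p_7 = 316
s_7 = 368
t_7 = 168
a_8 = 360
b_8 = 424
c_8 = 28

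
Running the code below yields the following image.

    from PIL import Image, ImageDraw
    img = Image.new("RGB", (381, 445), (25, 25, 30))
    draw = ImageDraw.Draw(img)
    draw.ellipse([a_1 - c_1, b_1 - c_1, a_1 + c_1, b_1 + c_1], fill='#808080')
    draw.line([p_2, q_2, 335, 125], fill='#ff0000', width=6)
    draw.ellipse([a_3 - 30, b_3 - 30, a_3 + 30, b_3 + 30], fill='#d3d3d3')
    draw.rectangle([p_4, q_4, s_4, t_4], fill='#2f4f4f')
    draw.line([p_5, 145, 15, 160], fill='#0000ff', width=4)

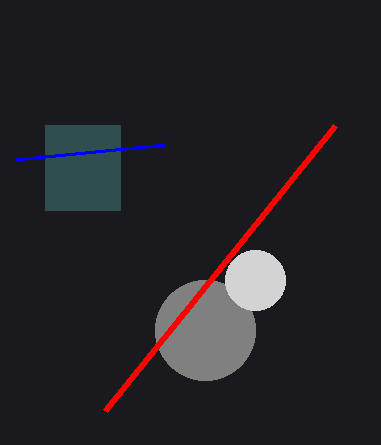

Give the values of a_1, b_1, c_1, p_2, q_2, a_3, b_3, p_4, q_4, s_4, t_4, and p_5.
a_1 = 205, b_1 = 330, c_1 = 50, p_2 = 105, q_2 = 410, a_3 = 255, b_3 = 280, p_4 = 45, q_4 = 125, s_4 = 120, t_4 = 210, p_5 = 165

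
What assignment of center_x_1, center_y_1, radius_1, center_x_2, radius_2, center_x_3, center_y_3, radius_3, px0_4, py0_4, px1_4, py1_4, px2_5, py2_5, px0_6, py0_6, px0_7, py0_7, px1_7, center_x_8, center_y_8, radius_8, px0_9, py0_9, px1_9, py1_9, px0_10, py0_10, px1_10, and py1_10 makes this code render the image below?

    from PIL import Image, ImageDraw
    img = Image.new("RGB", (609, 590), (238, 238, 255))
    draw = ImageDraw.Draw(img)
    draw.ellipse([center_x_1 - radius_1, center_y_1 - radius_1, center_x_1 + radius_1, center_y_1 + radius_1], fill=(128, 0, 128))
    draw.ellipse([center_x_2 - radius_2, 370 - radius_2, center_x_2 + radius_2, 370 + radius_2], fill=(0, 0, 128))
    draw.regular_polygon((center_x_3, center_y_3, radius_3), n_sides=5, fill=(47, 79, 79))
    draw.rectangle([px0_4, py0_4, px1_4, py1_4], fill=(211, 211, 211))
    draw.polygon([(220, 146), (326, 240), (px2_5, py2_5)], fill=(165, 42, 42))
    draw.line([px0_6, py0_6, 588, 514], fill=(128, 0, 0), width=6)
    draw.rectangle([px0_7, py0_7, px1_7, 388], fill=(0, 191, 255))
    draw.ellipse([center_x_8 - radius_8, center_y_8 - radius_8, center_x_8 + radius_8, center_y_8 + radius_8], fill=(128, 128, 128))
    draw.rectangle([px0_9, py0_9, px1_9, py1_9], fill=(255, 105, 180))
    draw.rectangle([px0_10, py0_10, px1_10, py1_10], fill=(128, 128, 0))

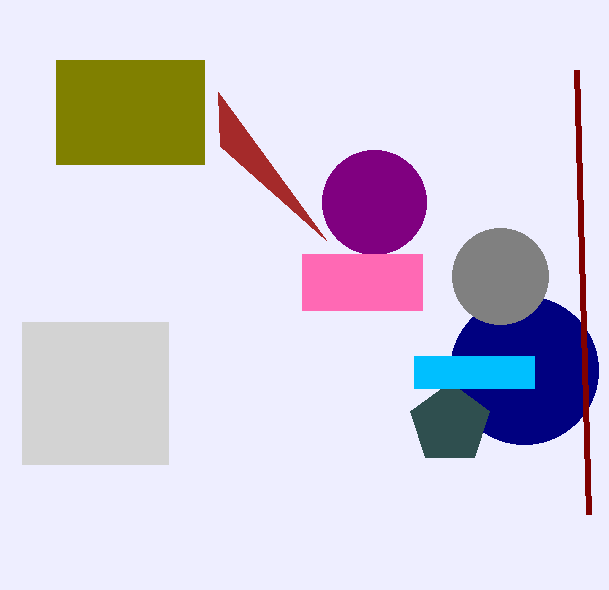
center_x_1 = 374; center_y_1 = 202; radius_1 = 52; center_x_2 = 524; radius_2 = 74; center_x_3 = 450; center_y_3 = 424; radius_3 = 42; px0_4 = 22; py0_4 = 322; px1_4 = 168; py1_4 = 464; px2_5 = 218; py2_5 = 92; px0_6 = 576; py0_6 = 70; px0_7 = 414; py0_7 = 356; px1_7 = 534; center_x_8 = 500; center_y_8 = 276; radius_8 = 48; px0_9 = 302; py0_9 = 254; px1_9 = 422; py1_9 = 310; px0_10 = 56; py0_10 = 60; px1_10 = 204; py1_10 = 164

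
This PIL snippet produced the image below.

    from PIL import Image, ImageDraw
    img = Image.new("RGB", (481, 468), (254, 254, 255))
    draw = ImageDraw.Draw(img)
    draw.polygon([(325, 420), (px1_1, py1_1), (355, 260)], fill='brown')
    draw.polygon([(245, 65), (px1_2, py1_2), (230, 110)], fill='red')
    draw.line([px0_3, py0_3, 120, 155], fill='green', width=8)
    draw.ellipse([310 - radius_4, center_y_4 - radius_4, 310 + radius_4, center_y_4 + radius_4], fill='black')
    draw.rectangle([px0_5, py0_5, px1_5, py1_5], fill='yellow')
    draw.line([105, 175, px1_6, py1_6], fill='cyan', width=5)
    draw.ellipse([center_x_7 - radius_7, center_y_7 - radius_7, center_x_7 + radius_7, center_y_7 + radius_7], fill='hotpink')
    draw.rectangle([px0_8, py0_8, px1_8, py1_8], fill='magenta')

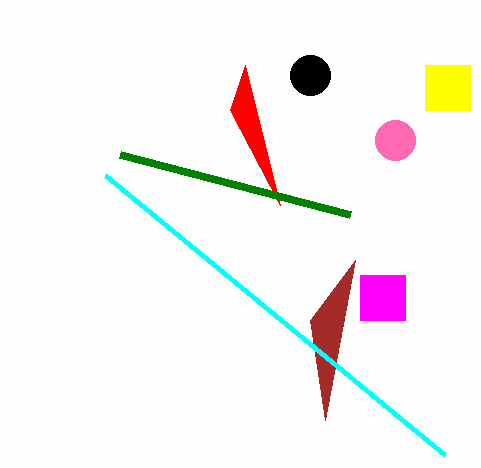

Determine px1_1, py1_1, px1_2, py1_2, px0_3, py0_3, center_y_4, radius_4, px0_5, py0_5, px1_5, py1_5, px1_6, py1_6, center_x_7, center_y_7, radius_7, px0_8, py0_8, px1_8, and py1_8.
px1_1 = 310; py1_1 = 320; px1_2 = 280; py1_2 = 205; px0_3 = 350; py0_3 = 215; center_y_4 = 75; radius_4 = 20; px0_5 = 425; py0_5 = 65; px1_5 = 470; py1_5 = 110; px1_6 = 445; py1_6 = 455; center_x_7 = 395; center_y_7 = 140; radius_7 = 20; px0_8 = 360; py0_8 = 275; px1_8 = 405; py1_8 = 320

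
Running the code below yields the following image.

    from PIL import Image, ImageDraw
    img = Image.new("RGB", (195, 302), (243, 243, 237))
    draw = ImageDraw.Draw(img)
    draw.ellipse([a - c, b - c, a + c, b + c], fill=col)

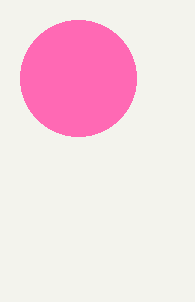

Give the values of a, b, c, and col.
a = 78, b = 78, c = 58, col = 'hotpink'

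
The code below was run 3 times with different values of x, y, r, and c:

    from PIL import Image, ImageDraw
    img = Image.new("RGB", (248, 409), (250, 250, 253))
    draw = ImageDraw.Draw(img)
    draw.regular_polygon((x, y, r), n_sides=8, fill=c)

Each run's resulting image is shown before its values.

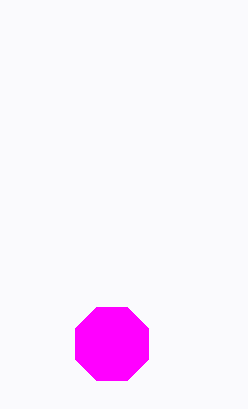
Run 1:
x = 112
y = 344
r = 40
c = 'magenta'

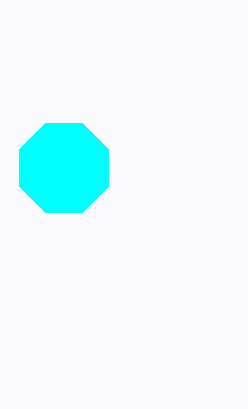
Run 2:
x = 64, y = 168, r = 48, c = 'cyan'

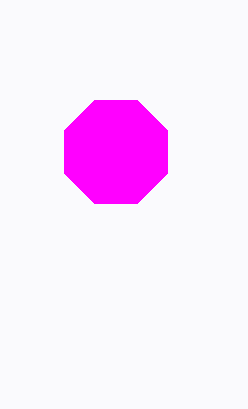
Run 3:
x = 116, y = 152, r = 56, c = 'magenta'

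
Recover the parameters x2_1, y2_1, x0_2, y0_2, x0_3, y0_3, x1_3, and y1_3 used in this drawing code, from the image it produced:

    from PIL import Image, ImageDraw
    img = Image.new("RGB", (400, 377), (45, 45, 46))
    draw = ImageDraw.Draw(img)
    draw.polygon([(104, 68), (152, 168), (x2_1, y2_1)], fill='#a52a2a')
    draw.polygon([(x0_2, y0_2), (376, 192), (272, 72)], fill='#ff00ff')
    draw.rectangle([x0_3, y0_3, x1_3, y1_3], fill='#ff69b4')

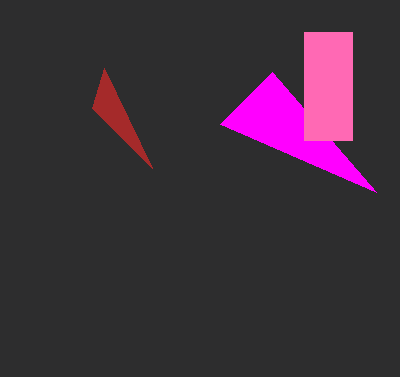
x2_1 = 92, y2_1 = 108, x0_2 = 220, y0_2 = 124, x0_3 = 304, y0_3 = 32, x1_3 = 352, y1_3 = 140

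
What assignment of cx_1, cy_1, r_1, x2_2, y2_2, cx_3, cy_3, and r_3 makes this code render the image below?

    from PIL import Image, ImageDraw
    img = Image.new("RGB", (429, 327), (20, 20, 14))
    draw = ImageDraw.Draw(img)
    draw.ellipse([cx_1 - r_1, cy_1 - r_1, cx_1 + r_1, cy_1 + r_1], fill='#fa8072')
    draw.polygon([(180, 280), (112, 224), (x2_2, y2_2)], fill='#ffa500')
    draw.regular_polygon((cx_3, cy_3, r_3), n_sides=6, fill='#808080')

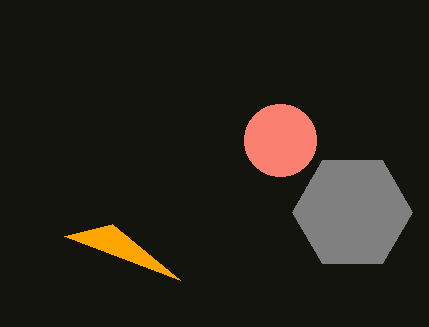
cx_1 = 280
cy_1 = 140
r_1 = 36
x2_2 = 64
y2_2 = 236
cx_3 = 352
cy_3 = 212
r_3 = 60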